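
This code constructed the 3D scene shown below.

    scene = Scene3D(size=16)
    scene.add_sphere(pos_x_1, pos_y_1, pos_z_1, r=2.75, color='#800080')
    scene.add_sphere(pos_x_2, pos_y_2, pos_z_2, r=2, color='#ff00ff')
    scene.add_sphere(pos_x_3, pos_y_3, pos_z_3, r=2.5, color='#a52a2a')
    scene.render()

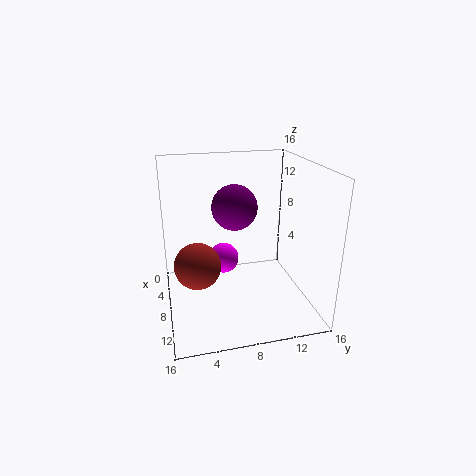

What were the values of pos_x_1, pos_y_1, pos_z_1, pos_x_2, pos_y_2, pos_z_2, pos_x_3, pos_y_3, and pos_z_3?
pos_x_1 = 4.25
pos_y_1 = 8.5
pos_z_1 = 10.25
pos_x_2 = 2
pos_y_2 = 7.5
pos_z_2 = 2.5
pos_x_3 = 9.25
pos_y_3 = 3.25
pos_z_3 = 5.75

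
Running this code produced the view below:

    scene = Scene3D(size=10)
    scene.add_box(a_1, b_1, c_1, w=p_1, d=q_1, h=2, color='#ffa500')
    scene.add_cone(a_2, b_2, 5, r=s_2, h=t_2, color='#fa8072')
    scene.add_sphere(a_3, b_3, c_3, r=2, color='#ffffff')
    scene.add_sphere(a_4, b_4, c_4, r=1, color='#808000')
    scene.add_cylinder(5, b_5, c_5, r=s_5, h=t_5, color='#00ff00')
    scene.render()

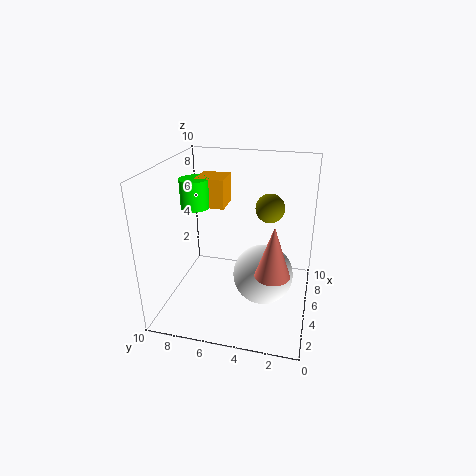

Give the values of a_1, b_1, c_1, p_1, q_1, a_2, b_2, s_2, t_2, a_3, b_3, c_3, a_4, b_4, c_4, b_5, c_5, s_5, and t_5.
a_1 = 5, b_1 = 6, c_1 = 7, p_1 = 2, q_1 = 2, a_2 = 1, b_2 = 2, s_2 = 1, t_2 = 3, a_3 = 4, b_3 = 3, c_3 = 3, a_4 = 6, b_4 = 3, c_4 = 7, b_5 = 8, c_5 = 7, s_5 = 1, t_5 = 2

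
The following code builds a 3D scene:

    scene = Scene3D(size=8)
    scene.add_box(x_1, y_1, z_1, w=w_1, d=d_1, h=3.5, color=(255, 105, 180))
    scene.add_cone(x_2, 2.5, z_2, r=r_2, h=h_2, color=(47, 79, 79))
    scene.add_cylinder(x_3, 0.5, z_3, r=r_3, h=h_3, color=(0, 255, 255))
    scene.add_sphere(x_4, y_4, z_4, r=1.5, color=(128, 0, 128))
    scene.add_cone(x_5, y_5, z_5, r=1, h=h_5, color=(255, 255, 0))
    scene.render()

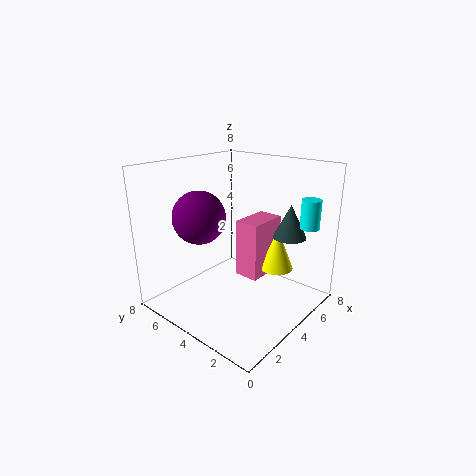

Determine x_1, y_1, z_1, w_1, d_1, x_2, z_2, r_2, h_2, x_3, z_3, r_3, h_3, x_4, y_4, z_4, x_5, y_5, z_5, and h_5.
x_1 = 5
y_1 = 3.5
z_1 = 1
w_1 = 2.5
d_1 = 1.5
x_2 = 7
z_2 = 3.5
r_2 = 1
h_2 = 2
x_3 = 5.5
z_3 = 5
r_3 = 0.5
h_3 = 1.5
x_4 = 3
y_4 = 6
z_4 = 5
x_5 = 6.5
y_5 = 3
z_5 = 1.5
h_5 = 2.5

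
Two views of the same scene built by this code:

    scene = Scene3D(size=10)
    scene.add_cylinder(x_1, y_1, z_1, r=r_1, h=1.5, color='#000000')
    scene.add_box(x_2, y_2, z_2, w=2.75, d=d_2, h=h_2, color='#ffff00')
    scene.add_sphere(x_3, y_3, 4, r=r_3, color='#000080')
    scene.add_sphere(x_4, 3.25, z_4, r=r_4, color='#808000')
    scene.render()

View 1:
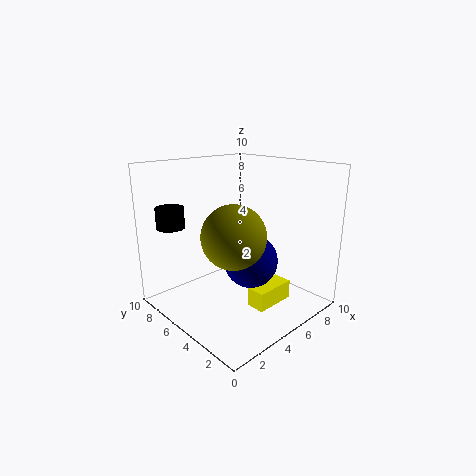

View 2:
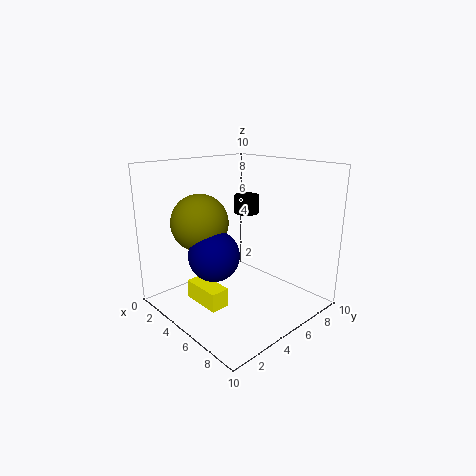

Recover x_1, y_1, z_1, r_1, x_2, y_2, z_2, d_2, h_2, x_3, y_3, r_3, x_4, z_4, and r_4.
x_1 = 2, y_1 = 8.75, z_1 = 5.5, r_1 = 1, x_2 = 3.75, y_2 = 1.5, z_2 = 1.25, d_2 = 1.25, h_2 = 1.25, x_3 = 4.5, y_3 = 3.25, r_3 = 1.75, x_4 = 3, z_4 = 6, r_4 = 2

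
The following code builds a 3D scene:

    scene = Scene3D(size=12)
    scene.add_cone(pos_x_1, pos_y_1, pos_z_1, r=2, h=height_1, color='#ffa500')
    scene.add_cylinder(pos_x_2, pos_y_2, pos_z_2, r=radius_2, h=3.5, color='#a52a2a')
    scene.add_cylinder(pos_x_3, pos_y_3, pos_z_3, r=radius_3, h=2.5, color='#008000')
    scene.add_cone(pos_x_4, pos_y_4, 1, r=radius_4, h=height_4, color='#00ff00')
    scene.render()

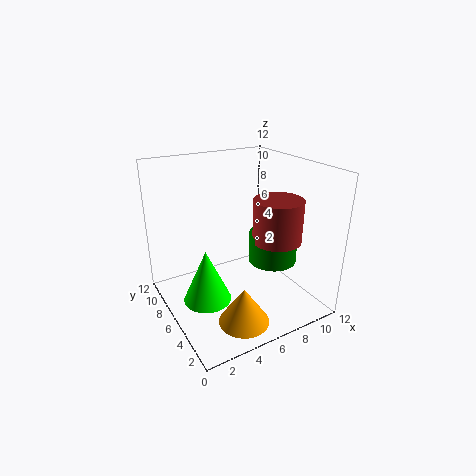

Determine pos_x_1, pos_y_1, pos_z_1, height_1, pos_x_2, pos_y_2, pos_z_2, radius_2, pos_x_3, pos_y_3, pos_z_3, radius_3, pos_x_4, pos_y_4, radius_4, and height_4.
pos_x_1 = 4.5
pos_y_1 = 2.5
pos_z_1 = 0.5
height_1 = 3
pos_x_2 = 8.5
pos_y_2 = 4
pos_z_2 = 6
radius_2 = 2
pos_x_3 = 8.5
pos_y_3 = 4.5
pos_z_3 = 4
radius_3 = 2
pos_x_4 = 3
pos_y_4 = 6
radius_4 = 2
height_4 = 4.5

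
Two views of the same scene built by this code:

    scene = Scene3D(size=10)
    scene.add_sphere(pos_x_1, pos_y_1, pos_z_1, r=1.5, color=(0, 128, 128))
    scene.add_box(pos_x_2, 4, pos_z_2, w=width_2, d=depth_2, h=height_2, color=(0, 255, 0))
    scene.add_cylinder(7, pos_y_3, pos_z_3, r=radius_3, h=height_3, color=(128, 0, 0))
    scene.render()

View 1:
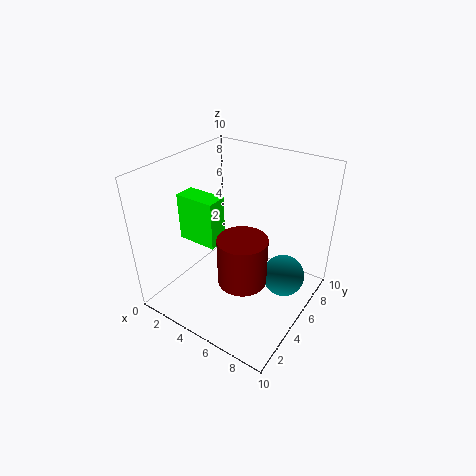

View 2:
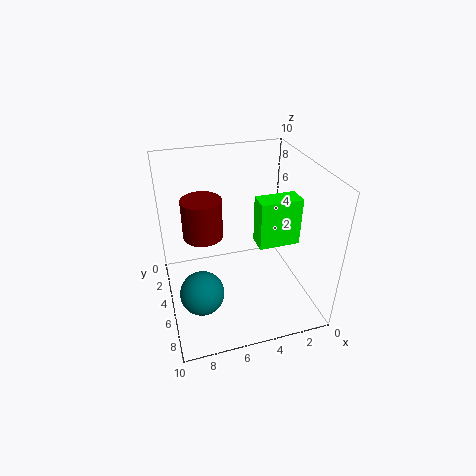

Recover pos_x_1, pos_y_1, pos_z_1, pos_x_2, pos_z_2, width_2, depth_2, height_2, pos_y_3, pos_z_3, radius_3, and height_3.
pos_x_1 = 8, pos_y_1 = 6.5, pos_z_1 = 2, pos_x_2 = 0.5, pos_z_2 = 4, width_2 = 3, depth_2 = 1.5, height_2 = 3.5, pos_y_3 = 2.5, pos_z_3 = 4, radius_3 = 1.5, height_3 = 3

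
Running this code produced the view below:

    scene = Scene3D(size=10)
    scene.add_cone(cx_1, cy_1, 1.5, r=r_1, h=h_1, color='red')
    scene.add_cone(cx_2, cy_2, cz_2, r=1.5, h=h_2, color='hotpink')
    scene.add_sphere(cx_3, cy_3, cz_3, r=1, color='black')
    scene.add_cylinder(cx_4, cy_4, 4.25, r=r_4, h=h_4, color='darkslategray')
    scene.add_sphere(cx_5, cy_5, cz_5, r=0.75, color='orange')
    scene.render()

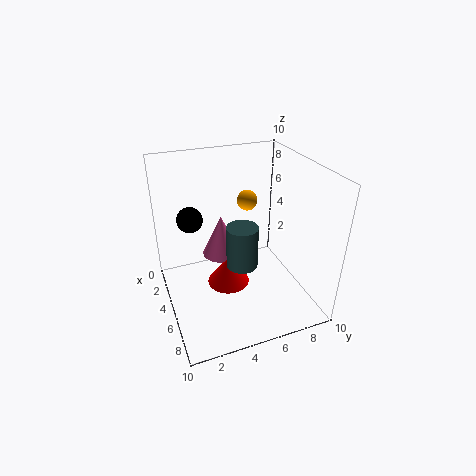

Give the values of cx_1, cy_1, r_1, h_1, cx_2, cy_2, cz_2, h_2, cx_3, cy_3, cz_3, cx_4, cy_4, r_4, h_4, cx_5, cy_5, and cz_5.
cx_1 = 5, cy_1 = 4.25, r_1 = 1.5, h_1 = 2, cx_2 = 2, cy_2 = 4.75, cz_2 = 2, h_2 = 3.25, cx_3 = 1.25, cy_3 = 2.5, cz_3 = 5, cx_4 = 7, cy_4 = 4.5, r_4 = 1, h_4 = 2.75, cx_5 = 3, cy_5 = 6.5, cz_5 = 6.75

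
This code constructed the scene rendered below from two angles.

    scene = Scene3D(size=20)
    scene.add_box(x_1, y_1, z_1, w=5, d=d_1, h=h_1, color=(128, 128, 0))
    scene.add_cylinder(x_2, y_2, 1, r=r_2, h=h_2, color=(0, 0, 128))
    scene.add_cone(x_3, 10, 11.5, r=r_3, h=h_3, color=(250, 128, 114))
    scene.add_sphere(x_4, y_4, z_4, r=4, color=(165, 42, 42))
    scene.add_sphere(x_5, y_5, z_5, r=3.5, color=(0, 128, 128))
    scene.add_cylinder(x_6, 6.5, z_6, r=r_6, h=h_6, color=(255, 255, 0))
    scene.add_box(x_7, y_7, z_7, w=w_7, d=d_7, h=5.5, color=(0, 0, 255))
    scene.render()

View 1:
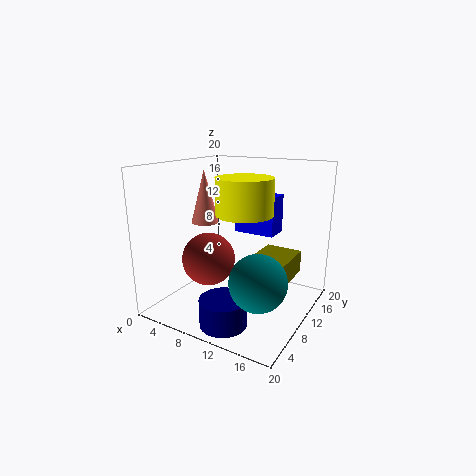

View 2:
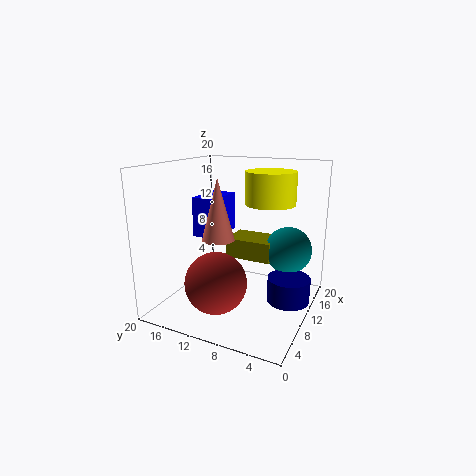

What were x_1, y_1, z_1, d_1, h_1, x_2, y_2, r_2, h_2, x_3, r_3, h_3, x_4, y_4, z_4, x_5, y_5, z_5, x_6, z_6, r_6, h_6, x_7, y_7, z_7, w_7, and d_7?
x_1 = 13, y_1 = 6.5, z_1 = 5.5, d_1 = 7, h_1 = 3, x_2 = 12, y_2 = 3, r_2 = 3, h_2 = 3.5, x_3 = 4.5, r_3 = 2, h_3 = 7.5, x_4 = 4.5, y_4 = 10.5, z_4 = 5.5, x_5 = 16, y_5 = 4.5, z_5 = 7, x_6 = 13, z_6 = 14.5, r_6 = 3.5, h_6 = 4.5, x_7 = 8, y_7 = 12.5, z_7 = 10, w_7 = 6, d_7 = 3.5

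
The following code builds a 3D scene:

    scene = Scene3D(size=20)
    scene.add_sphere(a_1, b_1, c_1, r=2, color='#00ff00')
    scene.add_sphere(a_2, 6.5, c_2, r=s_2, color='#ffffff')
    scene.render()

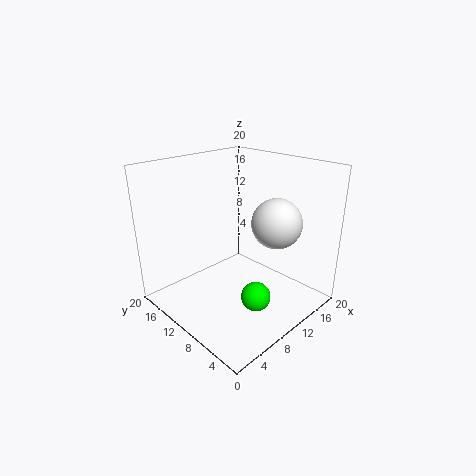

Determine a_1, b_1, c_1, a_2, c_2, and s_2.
a_1 = 9; b_1 = 5.5; c_1 = 3; a_2 = 14; c_2 = 12; s_2 = 3.5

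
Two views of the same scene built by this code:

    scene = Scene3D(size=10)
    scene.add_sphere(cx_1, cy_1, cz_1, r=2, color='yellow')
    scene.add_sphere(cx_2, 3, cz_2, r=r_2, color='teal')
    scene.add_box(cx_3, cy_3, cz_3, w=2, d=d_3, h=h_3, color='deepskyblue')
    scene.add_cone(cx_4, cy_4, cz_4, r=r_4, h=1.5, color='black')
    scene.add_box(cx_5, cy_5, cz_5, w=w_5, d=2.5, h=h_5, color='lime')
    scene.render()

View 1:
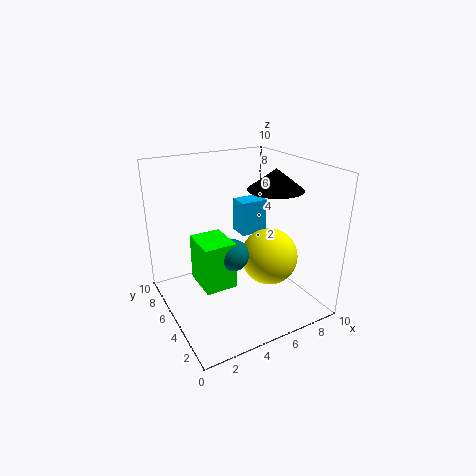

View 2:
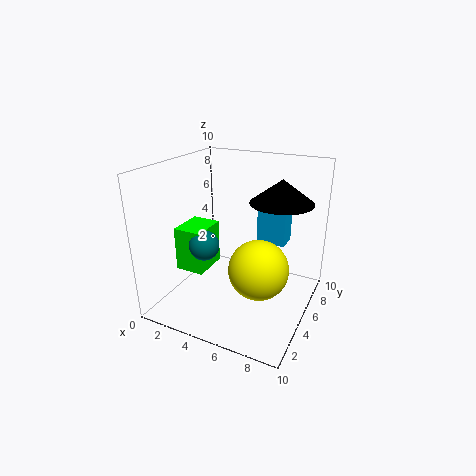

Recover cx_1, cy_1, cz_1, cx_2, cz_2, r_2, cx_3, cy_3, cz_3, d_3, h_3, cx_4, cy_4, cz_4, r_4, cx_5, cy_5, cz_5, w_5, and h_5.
cx_1 = 7, cy_1 = 4, cz_1 = 3.5, cx_2 = 3.5, cz_2 = 5, r_2 = 1, cx_3 = 6, cy_3 = 6, cz_3 = 4.5, d_3 = 1.5, h_3 = 2.5, cx_4 = 8, cy_4 = 5, cz_4 = 8, r_4 = 2, cx_5 = 1.5, cy_5 = 2.5, cz_5 = 3, w_5 = 2, h_5 = 3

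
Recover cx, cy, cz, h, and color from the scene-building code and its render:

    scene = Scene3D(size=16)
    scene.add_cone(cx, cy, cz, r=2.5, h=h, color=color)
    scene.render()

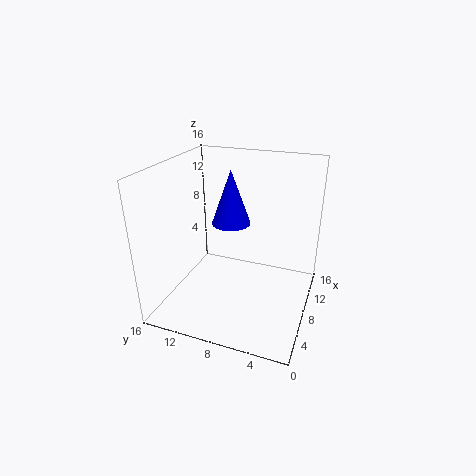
cx = 13.5, cy = 11, cz = 7, h = 7, color = 'blue'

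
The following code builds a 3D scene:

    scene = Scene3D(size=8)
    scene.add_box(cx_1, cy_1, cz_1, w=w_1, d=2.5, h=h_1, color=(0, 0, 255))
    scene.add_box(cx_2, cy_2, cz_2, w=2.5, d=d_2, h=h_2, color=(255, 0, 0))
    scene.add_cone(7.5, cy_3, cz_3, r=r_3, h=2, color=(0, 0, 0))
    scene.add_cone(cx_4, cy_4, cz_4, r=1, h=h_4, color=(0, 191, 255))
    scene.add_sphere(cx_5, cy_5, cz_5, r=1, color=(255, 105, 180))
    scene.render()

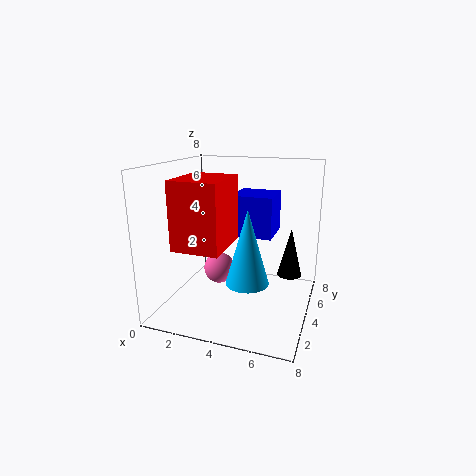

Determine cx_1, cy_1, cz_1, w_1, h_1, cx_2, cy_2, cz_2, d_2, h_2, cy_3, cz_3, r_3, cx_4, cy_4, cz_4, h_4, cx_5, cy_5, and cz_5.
cx_1 = 3; cy_1 = 5.5; cz_1 = 3.5; w_1 = 2.5; h_1 = 2.5; cx_2 = 1.5; cy_2 = 1; cz_2 = 4; d_2 = 3; h_2 = 3.5; cy_3 = 0.5; cz_3 = 4; r_3 = 0.5; cx_4 = 5.5; cy_4 = 1; cz_4 = 3; h_4 = 3.5; cx_5 = 2; cy_5 = 6; cz_5 = 1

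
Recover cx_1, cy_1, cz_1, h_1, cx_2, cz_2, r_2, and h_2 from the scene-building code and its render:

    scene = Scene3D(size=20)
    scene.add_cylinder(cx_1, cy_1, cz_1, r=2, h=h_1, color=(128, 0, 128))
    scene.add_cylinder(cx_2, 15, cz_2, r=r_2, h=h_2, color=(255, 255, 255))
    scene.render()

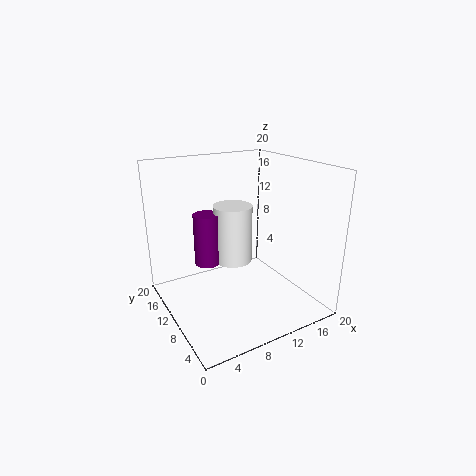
cx_1 = 8
cy_1 = 16
cz_1 = 4
h_1 = 8
cx_2 = 12
cz_2 = 4
r_2 = 3
h_2 = 9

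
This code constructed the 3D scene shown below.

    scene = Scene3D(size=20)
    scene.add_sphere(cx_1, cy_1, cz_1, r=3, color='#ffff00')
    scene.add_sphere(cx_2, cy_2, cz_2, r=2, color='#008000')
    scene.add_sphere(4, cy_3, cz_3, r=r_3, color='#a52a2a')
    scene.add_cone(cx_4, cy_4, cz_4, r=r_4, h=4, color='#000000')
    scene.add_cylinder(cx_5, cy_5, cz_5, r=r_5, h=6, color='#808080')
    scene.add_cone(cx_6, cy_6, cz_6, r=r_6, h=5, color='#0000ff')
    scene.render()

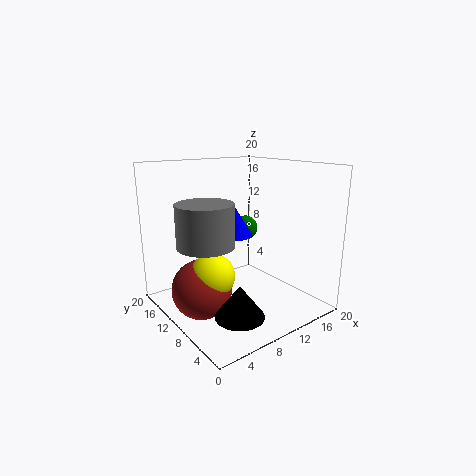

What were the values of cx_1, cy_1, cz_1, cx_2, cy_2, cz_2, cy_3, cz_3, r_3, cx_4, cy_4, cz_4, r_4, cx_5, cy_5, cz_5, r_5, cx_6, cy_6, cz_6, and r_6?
cx_1 = 5; cy_1 = 9; cz_1 = 6; cx_2 = 16; cy_2 = 16; cz_2 = 9; cy_3 = 10; cz_3 = 4; r_3 = 4; cx_4 = 5; cy_4 = 3; cz_4 = 3; r_4 = 3; cx_5 = 6; cy_5 = 12; cz_5 = 9; r_5 = 4; cx_6 = 12; cy_6 = 14; cz_6 = 9; r_6 = 3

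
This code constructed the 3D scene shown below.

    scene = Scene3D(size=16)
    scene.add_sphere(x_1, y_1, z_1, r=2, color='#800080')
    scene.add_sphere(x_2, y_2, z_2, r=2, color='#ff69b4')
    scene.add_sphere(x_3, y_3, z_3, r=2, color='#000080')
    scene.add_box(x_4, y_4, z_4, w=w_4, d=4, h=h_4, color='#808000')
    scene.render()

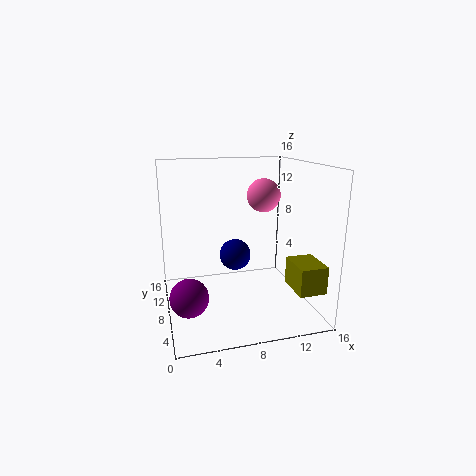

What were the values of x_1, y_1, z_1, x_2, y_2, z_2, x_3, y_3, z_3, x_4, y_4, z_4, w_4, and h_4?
x_1 = 2, y_1 = 5, z_1 = 3, x_2 = 12, y_2 = 11, z_2 = 12, x_3 = 9, y_3 = 13, z_3 = 4, x_4 = 13, y_4 = 2, z_4 = 3, w_4 = 3, h_4 = 3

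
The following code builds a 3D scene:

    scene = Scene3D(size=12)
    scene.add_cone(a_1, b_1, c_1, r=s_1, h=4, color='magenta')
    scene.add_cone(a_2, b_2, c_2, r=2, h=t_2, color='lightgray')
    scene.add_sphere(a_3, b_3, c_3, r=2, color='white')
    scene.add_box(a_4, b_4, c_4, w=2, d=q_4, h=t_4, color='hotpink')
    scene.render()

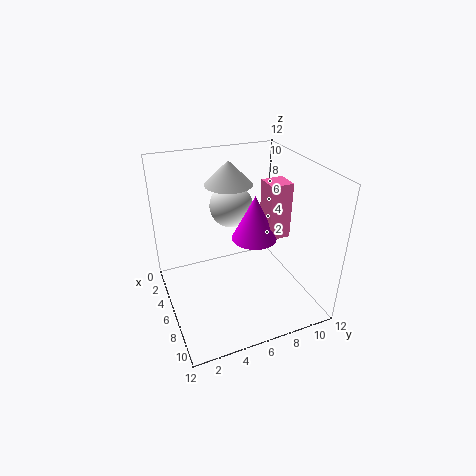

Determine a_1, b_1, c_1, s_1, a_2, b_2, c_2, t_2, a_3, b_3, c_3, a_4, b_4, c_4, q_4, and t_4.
a_1 = 5
b_1 = 8
c_1 = 5
s_1 = 2
a_2 = 4
b_2 = 6
c_2 = 10
t_2 = 2
a_3 = 2
b_3 = 7
c_3 = 7
a_4 = 4
b_4 = 9
c_4 = 5
q_4 = 2
t_4 = 5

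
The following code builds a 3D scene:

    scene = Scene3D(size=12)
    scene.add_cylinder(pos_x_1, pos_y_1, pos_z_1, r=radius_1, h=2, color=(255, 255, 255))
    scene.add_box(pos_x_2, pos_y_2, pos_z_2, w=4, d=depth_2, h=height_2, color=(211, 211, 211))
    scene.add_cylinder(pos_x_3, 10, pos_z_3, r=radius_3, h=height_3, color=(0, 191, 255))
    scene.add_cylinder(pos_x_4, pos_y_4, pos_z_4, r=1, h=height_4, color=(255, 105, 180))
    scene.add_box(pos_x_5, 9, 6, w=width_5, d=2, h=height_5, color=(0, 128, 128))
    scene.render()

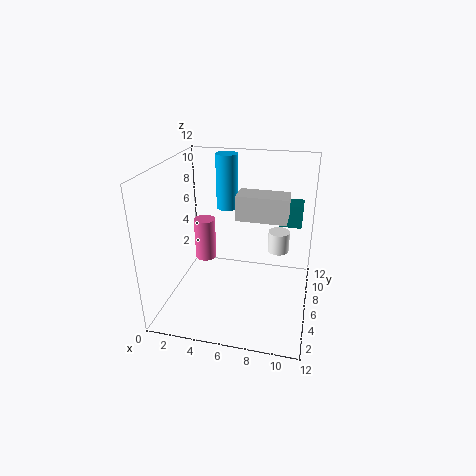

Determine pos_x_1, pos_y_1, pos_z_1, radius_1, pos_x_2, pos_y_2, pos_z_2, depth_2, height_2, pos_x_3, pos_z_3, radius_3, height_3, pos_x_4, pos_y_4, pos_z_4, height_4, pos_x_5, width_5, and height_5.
pos_x_1 = 9
pos_y_1 = 10
pos_z_1 = 3
radius_1 = 1
pos_x_2 = 6
pos_y_2 = 5
pos_z_2 = 8
depth_2 = 2
height_2 = 2
pos_x_3 = 4
pos_z_3 = 7
radius_3 = 1
height_3 = 5
pos_x_4 = 2
pos_y_4 = 9
pos_z_4 = 2
height_4 = 4
pos_x_5 = 9
width_5 = 2
height_5 = 2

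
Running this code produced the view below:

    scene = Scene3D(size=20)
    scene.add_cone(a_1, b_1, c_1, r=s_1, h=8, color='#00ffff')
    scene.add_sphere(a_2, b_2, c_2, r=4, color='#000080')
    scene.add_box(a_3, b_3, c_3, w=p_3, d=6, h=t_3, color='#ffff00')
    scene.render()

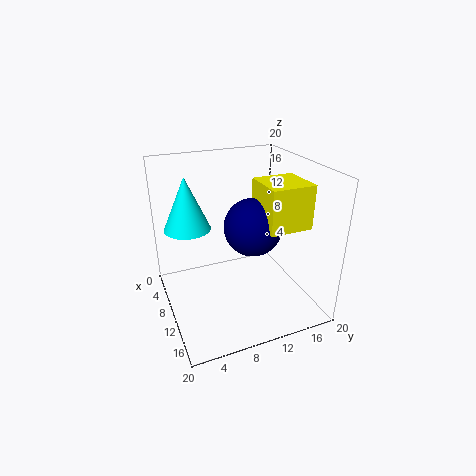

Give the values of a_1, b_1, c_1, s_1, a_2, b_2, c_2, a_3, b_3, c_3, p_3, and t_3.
a_1 = 3.5; b_1 = 4.5; c_1 = 9.5; s_1 = 3.5; a_2 = 10.5; b_2 = 12; c_2 = 11.5; a_3 = 9; b_3 = 12.5; c_3 = 12; p_3 = 6; t_3 = 6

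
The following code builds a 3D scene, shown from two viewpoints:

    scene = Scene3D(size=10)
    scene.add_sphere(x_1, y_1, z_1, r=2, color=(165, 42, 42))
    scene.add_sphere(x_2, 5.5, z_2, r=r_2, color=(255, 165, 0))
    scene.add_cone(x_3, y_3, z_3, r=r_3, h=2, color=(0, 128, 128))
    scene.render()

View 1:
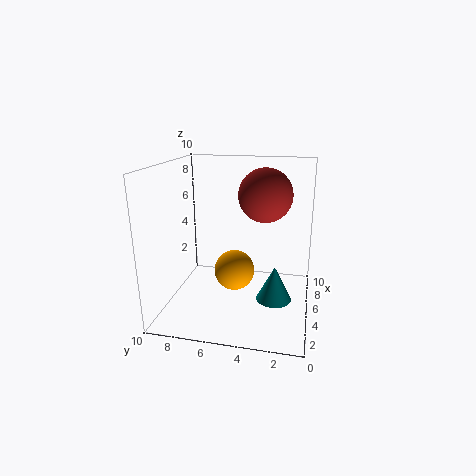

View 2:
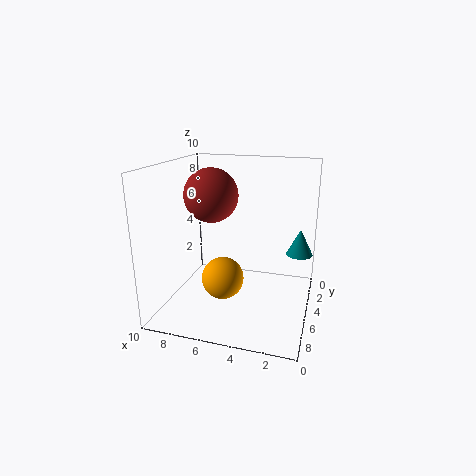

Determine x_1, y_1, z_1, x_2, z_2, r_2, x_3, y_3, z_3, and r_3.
x_1 = 7.5, y_1 = 3.5, z_1 = 7.5, x_2 = 6, z_2 = 2, r_2 = 1.5, x_3 = 1, y_3 = 2, z_3 = 3, r_3 = 1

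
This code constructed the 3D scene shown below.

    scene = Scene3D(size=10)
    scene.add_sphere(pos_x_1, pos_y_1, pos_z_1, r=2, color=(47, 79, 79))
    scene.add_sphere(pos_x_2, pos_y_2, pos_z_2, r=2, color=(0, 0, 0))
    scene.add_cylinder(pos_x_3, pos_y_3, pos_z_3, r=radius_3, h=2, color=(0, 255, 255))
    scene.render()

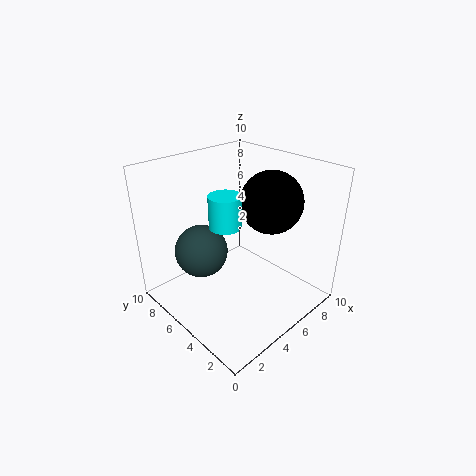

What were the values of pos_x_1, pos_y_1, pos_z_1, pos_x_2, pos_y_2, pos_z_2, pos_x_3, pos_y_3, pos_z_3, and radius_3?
pos_x_1 = 4; pos_y_1 = 8; pos_z_1 = 3; pos_x_2 = 6; pos_y_2 = 3; pos_z_2 = 8; pos_x_3 = 3; pos_y_3 = 4; pos_z_3 = 7; radius_3 = 1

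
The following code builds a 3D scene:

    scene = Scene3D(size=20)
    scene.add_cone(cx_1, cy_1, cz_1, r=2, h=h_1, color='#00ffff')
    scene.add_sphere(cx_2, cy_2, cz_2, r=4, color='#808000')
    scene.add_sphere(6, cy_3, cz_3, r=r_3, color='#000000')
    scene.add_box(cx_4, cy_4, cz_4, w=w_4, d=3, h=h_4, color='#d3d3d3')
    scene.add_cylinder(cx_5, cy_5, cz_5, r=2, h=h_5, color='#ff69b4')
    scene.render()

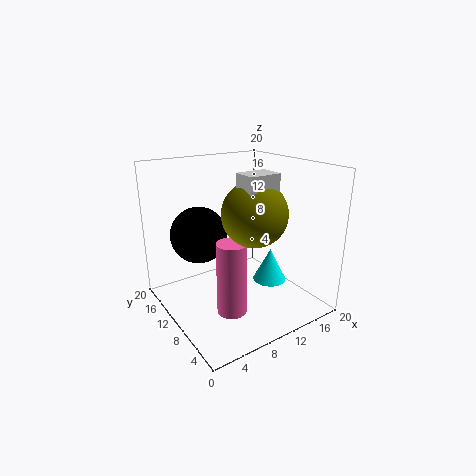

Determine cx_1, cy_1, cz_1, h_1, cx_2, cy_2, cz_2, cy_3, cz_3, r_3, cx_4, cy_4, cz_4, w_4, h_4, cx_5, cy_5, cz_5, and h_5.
cx_1 = 10; cy_1 = 3; cz_1 = 7; h_1 = 4; cx_2 = 9; cy_2 = 5; cz_2 = 15; cy_3 = 14; cz_3 = 10; r_3 = 4; cx_4 = 7; cy_4 = 3; cz_4 = 15; w_4 = 4; h_4 = 5; cx_5 = 7; cy_5 = 7; cz_5 = 1; h_5 = 10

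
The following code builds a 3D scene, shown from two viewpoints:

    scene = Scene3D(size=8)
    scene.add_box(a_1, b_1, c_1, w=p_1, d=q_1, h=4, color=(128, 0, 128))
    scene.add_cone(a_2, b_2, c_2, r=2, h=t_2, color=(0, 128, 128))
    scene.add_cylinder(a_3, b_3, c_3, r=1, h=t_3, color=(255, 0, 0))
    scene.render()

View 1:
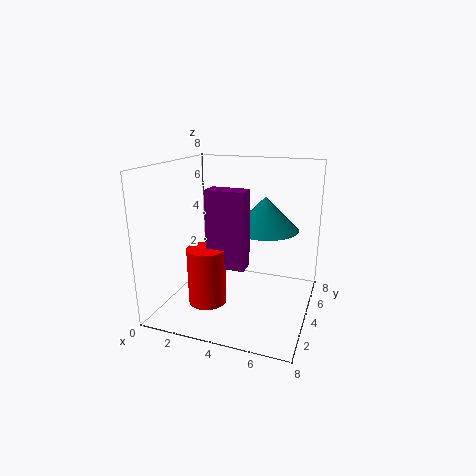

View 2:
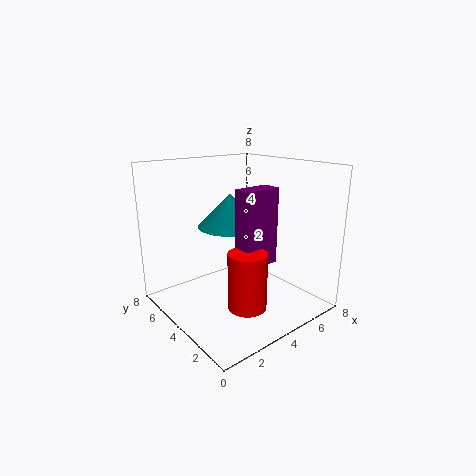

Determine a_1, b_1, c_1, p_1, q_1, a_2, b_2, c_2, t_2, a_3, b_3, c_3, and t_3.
a_1 = 3, b_1 = 2, c_1 = 3, p_1 = 2, q_1 = 1, a_2 = 5, b_2 = 6, c_2 = 4, t_2 = 2, a_3 = 3, b_3 = 2, c_3 = 1, t_3 = 3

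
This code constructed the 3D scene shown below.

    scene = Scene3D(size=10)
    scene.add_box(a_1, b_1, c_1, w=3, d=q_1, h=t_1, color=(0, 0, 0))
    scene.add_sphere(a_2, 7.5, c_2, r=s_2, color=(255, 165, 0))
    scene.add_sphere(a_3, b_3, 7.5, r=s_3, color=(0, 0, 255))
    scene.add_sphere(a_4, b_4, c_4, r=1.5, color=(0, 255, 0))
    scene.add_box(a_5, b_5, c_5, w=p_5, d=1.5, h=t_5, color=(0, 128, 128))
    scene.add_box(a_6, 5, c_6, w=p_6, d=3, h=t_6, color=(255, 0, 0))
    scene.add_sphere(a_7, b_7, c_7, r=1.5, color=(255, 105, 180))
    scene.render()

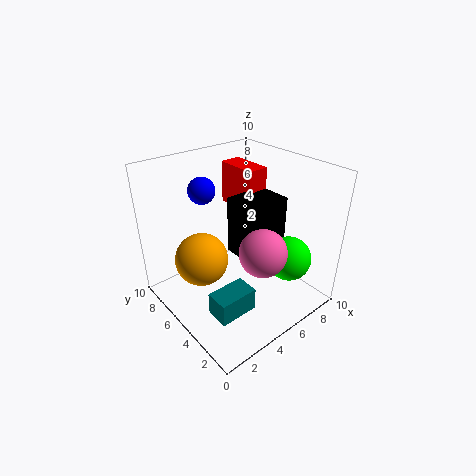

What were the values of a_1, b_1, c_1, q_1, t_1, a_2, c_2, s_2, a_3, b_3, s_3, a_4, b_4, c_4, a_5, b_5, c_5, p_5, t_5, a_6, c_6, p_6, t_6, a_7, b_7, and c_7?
a_1 = 4.5, b_1 = 3, c_1 = 4, q_1 = 2.5, t_1 = 4, a_2 = 3.5, c_2 = 2.5, s_2 = 2, a_3 = 4.5, b_3 = 8.5, s_3 = 1, a_4 = 7, b_4 = 2, c_4 = 4, a_5 = 1, b_5 = 1.5, c_5 = 2, p_5 = 2.5, t_5 = 1.5, a_6 = 6, c_6 = 6.5, p_6 = 1.5, t_6 = 3, a_7 = 4.5, b_7 = 2, c_7 = 5.5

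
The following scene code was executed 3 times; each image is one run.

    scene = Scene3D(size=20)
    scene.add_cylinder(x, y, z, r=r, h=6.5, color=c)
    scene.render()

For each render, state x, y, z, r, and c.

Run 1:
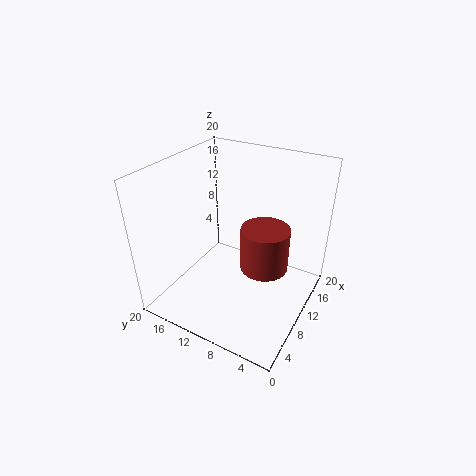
x = 12.5, y = 7, z = 4.5, r = 3.5, c = 'brown'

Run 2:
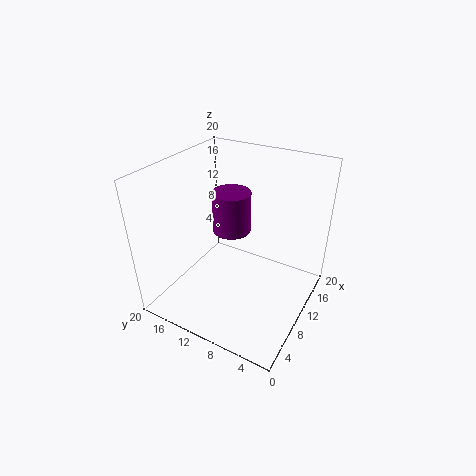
x = 15, y = 14, z = 7.5, r = 3, c = 'purple'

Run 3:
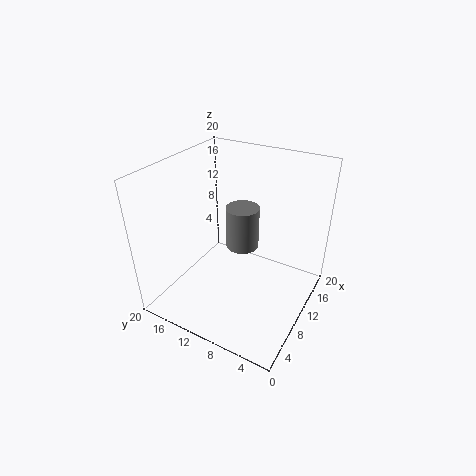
x = 14, y = 11.5, z = 6, r = 2.5, c = 'gray'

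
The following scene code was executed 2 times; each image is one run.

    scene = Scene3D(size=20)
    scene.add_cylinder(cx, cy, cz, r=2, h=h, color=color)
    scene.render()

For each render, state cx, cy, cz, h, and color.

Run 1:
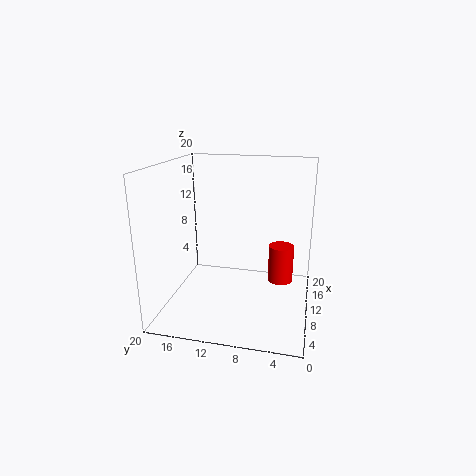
cx = 17
cy = 4.5
cz = 0.5
h = 6
color = 'red'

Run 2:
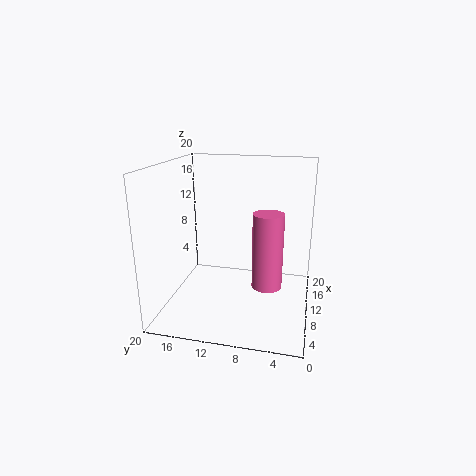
cx = 7.5
cy = 5.5
cz = 4.5
h = 10
color = 'hotpink'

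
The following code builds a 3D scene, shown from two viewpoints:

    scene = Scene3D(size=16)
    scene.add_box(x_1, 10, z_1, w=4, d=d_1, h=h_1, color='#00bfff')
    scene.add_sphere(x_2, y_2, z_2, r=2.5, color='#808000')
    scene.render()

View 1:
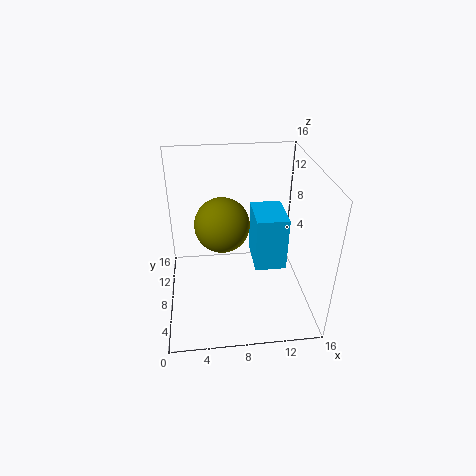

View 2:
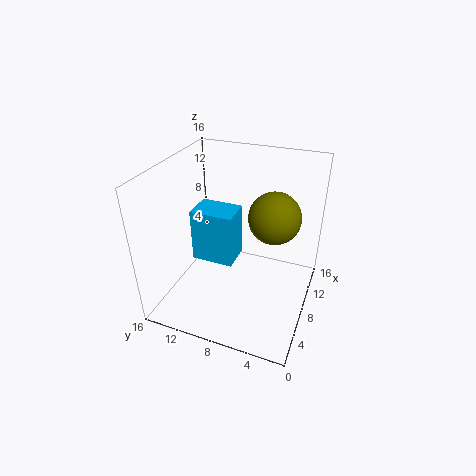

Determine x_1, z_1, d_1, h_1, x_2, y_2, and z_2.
x_1 = 10.5
z_1 = 1.5
d_1 = 5.5
h_1 = 7
x_2 = 6
y_2 = 3.5
z_2 = 12.5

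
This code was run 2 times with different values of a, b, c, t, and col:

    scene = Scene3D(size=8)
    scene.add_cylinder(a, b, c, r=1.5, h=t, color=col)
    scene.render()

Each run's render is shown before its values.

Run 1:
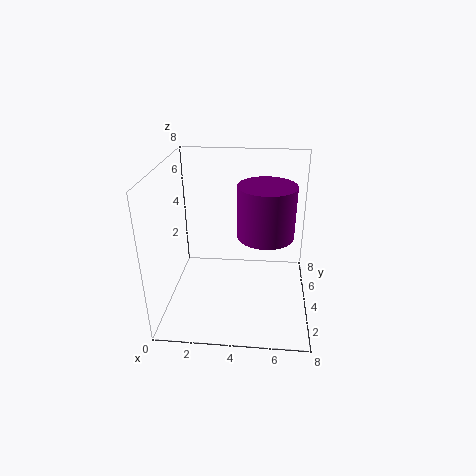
a = 5.5; b = 3.5; c = 4.5; t = 2.75; col = 'purple'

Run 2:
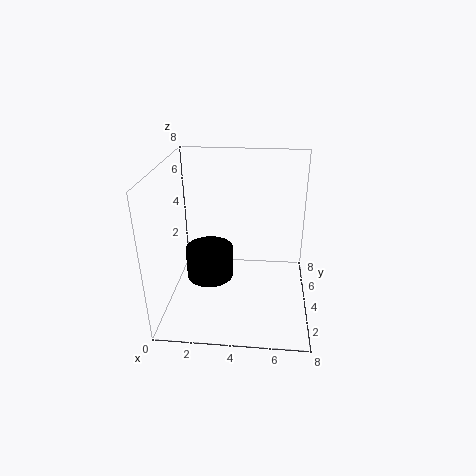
a = 2; b = 5.75; c = 0.25; t = 2; col = 'black'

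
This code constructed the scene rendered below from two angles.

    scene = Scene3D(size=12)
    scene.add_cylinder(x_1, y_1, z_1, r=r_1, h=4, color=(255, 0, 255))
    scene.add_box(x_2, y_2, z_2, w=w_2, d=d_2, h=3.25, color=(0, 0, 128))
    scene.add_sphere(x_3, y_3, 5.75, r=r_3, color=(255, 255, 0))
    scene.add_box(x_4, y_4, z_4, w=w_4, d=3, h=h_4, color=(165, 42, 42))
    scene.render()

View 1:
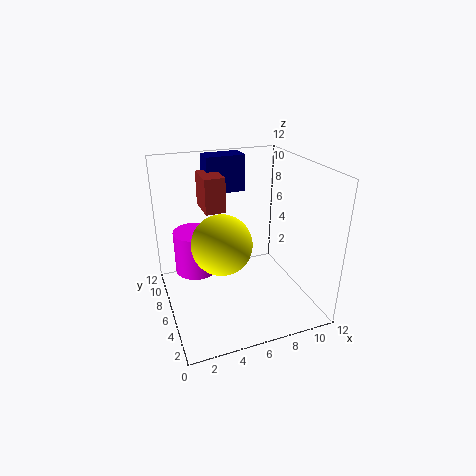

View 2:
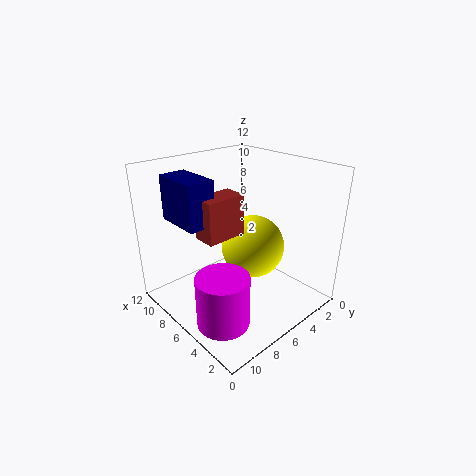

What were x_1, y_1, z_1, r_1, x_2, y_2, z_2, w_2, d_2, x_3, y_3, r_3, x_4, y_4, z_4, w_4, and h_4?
x_1 = 3.25; y_1 = 10; z_1 = 1.25; r_1 = 2; x_2 = 4.5; y_2 = 9.5; z_2 = 8.75; w_2 = 3.5; d_2 = 2; x_3 = 4.5; y_3 = 5.75; r_3 = 2.5; x_4 = 3.75; y_4 = 7.5; z_4 = 7.75; w_4 = 1.75; h_4 = 3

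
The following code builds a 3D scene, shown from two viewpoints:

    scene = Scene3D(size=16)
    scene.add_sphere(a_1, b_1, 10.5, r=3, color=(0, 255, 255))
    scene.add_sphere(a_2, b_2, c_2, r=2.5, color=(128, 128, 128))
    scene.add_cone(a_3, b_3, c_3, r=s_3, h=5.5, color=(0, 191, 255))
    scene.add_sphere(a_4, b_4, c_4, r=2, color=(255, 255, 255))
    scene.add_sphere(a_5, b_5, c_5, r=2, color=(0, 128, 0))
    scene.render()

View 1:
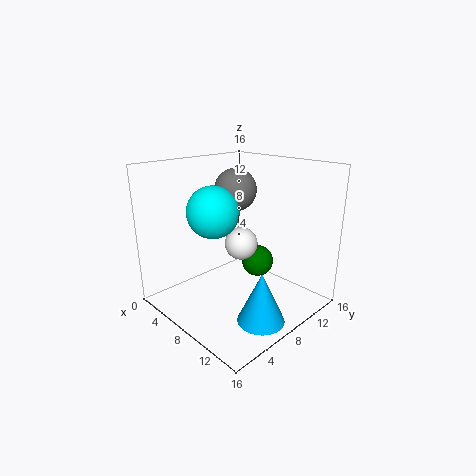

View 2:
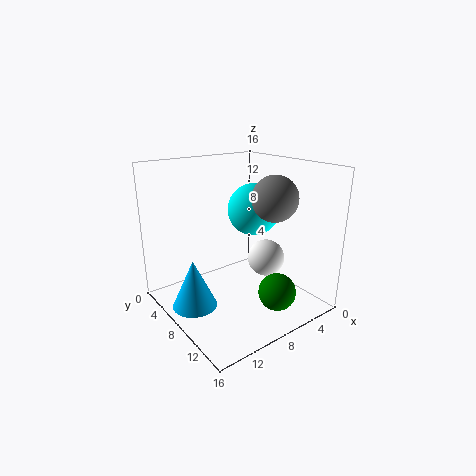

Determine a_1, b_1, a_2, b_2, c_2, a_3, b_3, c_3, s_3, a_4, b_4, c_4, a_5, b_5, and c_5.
a_1 = 5; b_1 = 7; a_2 = 5; b_2 = 10.5; c_2 = 12.5; a_3 = 13; b_3 = 6.5; c_3 = 0.5; s_3 = 2.5; a_4 = 6; b_4 = 10.5; c_4 = 6; a_5 = 6.5; b_5 = 13; c_5 = 3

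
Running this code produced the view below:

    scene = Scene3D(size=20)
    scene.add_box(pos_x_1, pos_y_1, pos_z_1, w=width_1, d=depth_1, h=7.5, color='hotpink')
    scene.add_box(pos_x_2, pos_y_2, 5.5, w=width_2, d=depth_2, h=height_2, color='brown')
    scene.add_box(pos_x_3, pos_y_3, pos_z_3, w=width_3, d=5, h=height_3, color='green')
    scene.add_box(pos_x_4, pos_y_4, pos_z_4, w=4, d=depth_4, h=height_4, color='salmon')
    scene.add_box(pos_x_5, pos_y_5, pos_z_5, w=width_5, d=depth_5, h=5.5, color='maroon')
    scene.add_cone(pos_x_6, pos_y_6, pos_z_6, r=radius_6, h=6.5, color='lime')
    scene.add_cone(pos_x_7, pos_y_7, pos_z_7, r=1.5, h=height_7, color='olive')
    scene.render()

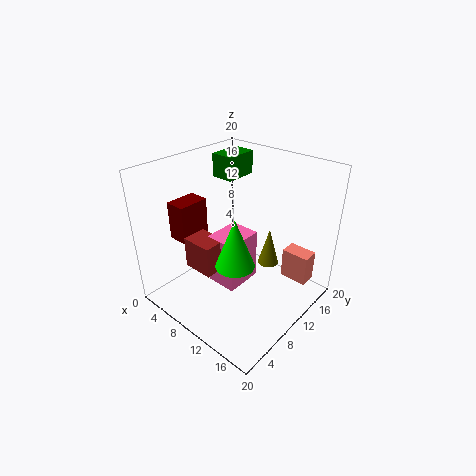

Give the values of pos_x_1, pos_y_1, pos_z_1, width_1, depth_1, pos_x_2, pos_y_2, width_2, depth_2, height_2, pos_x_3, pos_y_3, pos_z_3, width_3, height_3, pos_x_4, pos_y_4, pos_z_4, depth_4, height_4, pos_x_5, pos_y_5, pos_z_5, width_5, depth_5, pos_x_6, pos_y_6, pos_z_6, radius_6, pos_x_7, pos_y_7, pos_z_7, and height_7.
pos_x_1 = 6.5; pos_y_1 = 7.5; pos_z_1 = 2.5; width_1 = 4.5; depth_1 = 5.5; pos_x_2 = 4.5; pos_y_2 = 5; width_2 = 4.5; depth_2 = 3.5; height_2 = 4.5; pos_x_3 = 2; pos_y_3 = 13.5; pos_z_3 = 16; width_3 = 3.5; height_3 = 3.5; pos_x_4 = 14; pos_y_4 = 15.5; pos_z_4 = 2.5; depth_4 = 2.5; height_4 = 4.5; pos_x_5 = 1.5; pos_y_5 = 5; pos_z_5 = 9; width_5 = 3; depth_5 = 4.5; pos_x_6 = 13; pos_y_6 = 6; pos_z_6 = 9; radius_6 = 2.5; pos_x_7 = 12.5; pos_y_7 = 14; pos_z_7 = 5; height_7 = 5.5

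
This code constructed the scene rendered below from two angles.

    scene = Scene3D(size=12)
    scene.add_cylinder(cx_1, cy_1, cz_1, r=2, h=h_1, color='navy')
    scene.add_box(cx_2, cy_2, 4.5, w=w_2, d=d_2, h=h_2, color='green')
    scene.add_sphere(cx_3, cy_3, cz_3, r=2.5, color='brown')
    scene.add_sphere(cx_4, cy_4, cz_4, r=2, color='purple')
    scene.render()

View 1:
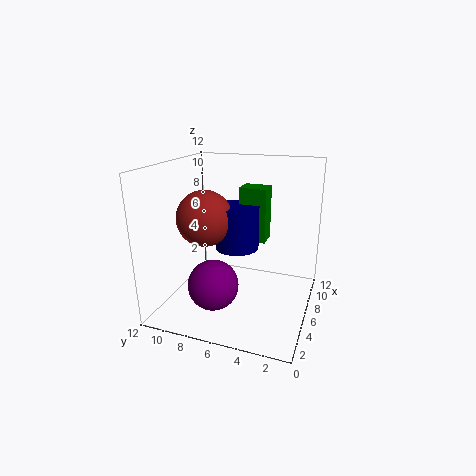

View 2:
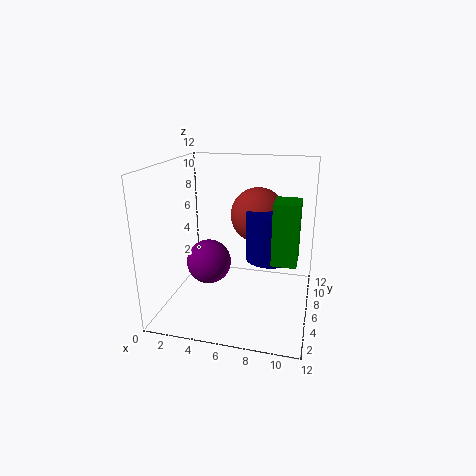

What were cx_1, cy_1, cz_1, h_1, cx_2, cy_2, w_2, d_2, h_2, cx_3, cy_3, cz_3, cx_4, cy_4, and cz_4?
cx_1 = 8.5, cy_1 = 7, cz_1 = 4, h_1 = 4, cx_2 = 9, cy_2 = 4.5, w_2 = 2, d_2 = 2.5, h_2 = 5, cx_3 = 7, cy_3 = 9.5, cz_3 = 7, cx_4 = 3, cy_4 = 7, cz_4 = 3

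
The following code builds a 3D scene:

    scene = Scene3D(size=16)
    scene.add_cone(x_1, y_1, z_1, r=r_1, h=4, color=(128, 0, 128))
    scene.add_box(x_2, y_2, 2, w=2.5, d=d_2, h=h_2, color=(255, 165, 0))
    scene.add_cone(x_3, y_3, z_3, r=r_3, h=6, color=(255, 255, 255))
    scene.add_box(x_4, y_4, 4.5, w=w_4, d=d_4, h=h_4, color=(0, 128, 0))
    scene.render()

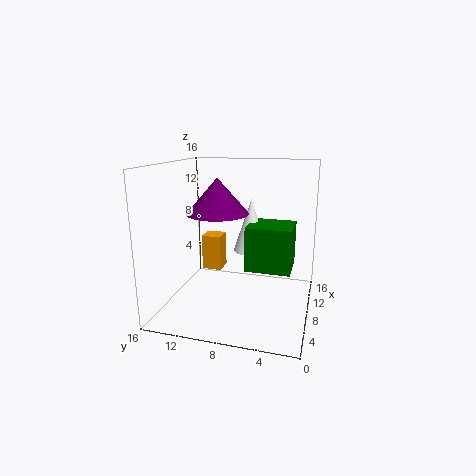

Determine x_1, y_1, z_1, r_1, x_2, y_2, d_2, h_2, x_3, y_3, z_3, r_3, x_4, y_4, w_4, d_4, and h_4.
x_1 = 8.5
y_1 = 10.5
z_1 = 10.5
r_1 = 3.5
x_2 = 12
y_2 = 11.5
d_2 = 2.5
h_2 = 4.5
x_3 = 10
y_3 = 7
z_3 = 6
r_3 = 2
x_4 = 7
y_4 = 2
w_4 = 4.5
d_4 = 5
h_4 = 5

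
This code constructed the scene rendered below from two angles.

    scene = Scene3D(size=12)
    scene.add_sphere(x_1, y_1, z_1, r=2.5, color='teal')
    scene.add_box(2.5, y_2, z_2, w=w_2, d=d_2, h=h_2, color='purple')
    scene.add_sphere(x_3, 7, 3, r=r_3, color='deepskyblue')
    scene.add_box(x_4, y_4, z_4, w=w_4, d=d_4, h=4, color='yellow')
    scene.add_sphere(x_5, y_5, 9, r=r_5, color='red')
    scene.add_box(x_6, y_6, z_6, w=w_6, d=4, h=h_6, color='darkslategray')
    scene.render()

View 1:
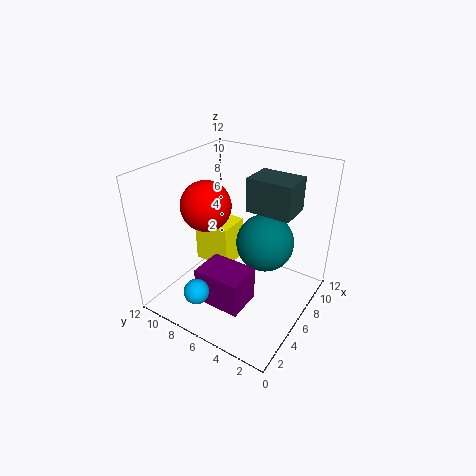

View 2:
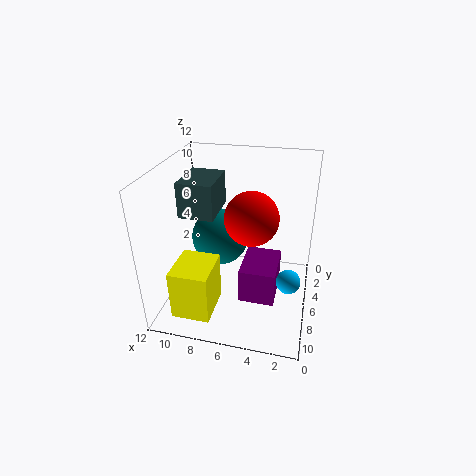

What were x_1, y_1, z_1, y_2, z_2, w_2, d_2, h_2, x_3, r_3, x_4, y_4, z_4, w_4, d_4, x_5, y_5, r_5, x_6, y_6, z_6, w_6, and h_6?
x_1 = 8; y_1 = 4.5; z_1 = 5; y_2 = 4; z_2 = 1; w_2 = 3; d_2 = 4; h_2 = 3; x_3 = 1.5; r_3 = 1; x_4 = 7; y_4 = 8; z_4 = 1.5; w_4 = 3; d_4 = 3.5; x_5 = 4.5; y_5 = 8; r_5 = 2; x_6 = 8; y_6 = 2.5; z_6 = 7.5; w_6 = 3; h_6 = 3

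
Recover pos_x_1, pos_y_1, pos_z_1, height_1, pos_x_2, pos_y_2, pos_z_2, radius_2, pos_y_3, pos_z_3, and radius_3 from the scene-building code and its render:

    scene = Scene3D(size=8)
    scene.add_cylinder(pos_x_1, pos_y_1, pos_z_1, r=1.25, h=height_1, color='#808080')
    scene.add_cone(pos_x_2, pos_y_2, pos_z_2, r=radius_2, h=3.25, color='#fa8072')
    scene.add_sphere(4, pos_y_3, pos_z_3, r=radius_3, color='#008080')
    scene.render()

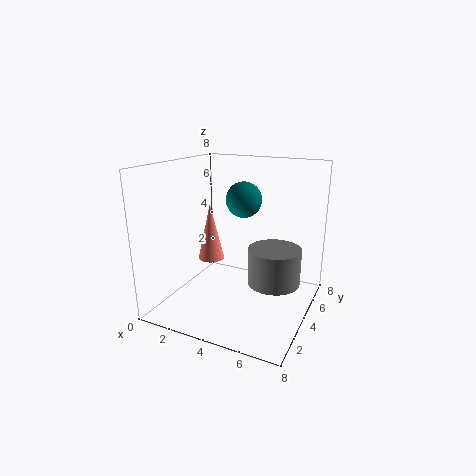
pos_x_1 = 6.75; pos_y_1 = 2.25; pos_z_1 = 2.75; height_1 = 1.75; pos_x_2 = 2.25; pos_y_2 = 4; pos_z_2 = 2.5; radius_2 = 0.75; pos_y_3 = 4.75; pos_z_3 = 6; radius_3 = 1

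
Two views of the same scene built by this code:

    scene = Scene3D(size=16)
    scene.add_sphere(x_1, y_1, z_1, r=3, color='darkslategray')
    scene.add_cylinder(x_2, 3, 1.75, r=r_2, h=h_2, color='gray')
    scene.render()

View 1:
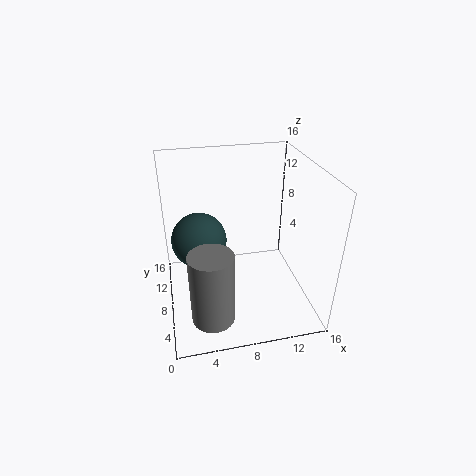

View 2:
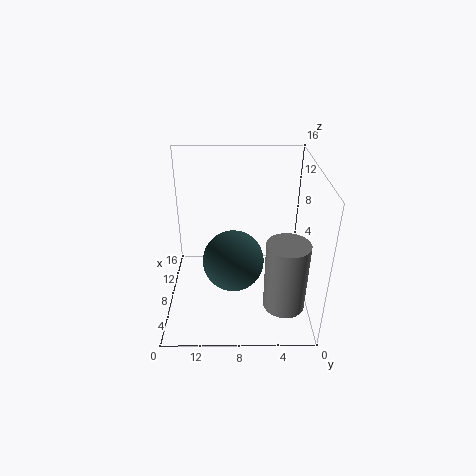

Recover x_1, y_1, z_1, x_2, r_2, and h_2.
x_1 = 3.75; y_1 = 8.5; z_1 = 8; x_2 = 4.25; r_2 = 2.25; h_2 = 7.75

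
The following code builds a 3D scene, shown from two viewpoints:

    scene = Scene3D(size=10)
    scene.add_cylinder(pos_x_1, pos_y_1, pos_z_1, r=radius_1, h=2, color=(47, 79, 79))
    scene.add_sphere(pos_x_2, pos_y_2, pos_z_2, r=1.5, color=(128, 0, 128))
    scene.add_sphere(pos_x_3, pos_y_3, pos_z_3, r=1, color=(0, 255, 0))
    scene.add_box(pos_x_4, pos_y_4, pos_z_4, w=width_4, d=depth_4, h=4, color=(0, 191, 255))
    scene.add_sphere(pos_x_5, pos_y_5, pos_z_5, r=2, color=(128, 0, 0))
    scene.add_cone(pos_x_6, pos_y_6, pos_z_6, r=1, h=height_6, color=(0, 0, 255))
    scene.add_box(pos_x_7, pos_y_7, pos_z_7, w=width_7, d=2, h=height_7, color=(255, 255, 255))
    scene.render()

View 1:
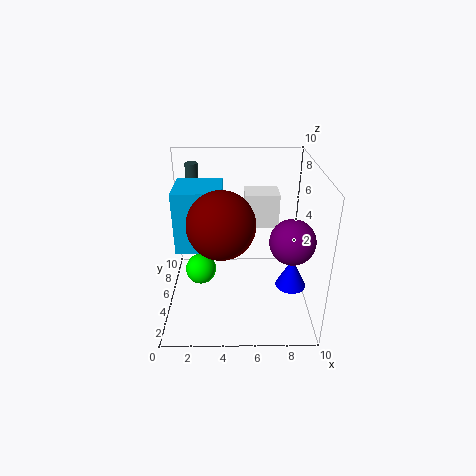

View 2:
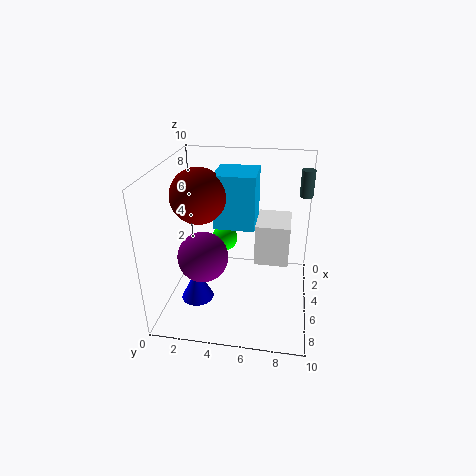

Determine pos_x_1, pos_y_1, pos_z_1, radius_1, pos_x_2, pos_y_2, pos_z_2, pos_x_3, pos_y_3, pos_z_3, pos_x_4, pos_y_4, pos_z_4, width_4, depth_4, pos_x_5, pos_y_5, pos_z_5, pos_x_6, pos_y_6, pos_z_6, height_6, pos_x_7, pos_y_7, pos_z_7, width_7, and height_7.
pos_x_1 = 1.5
pos_y_1 = 9.5
pos_z_1 = 7
radius_1 = 0.5
pos_x_2 = 8.5
pos_y_2 = 3.5
pos_z_2 = 5.5
pos_x_3 = 2.5
pos_y_3 = 3.5
pos_z_3 = 3.5
pos_x_4 = 1
pos_y_4 = 3
pos_z_4 = 5
width_4 = 3
depth_4 = 3
pos_x_5 = 4
pos_y_5 = 2
pos_z_5 = 7.5
pos_x_6 = 8.5
pos_y_6 = 3
pos_z_6 = 2.5
height_6 = 2
pos_x_7 = 5.5
pos_y_7 = 6.5
pos_z_7 = 5
width_7 = 2.5
height_7 = 2.5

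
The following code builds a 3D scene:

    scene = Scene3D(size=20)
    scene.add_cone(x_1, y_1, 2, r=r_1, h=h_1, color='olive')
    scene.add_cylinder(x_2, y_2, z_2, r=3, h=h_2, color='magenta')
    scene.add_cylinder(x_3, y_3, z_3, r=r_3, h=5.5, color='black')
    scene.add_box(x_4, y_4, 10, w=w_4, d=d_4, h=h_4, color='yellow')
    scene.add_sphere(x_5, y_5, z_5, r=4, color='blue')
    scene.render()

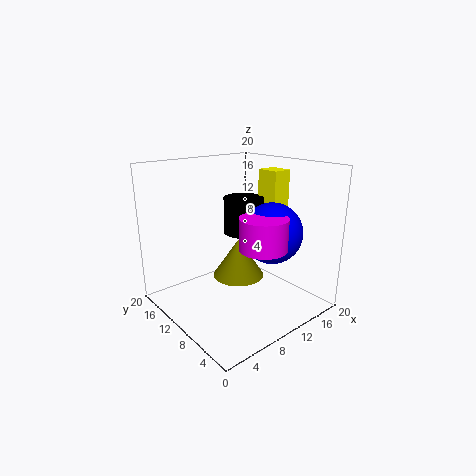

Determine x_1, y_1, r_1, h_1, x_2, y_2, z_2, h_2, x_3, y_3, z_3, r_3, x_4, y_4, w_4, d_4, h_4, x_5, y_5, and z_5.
x_1 = 13, y_1 = 13.5, r_1 = 4, h_1 = 6, x_2 = 9, y_2 = 4, z_2 = 10.5, h_2 = 4, x_3 = 14, y_3 = 13.5, z_3 = 9, r_3 = 3, x_4 = 16.5, y_4 = 9.5, w_4 = 3, d_4 = 3.5, h_4 = 8.5, x_5 = 12, y_5 = 5.5, z_5 = 11.5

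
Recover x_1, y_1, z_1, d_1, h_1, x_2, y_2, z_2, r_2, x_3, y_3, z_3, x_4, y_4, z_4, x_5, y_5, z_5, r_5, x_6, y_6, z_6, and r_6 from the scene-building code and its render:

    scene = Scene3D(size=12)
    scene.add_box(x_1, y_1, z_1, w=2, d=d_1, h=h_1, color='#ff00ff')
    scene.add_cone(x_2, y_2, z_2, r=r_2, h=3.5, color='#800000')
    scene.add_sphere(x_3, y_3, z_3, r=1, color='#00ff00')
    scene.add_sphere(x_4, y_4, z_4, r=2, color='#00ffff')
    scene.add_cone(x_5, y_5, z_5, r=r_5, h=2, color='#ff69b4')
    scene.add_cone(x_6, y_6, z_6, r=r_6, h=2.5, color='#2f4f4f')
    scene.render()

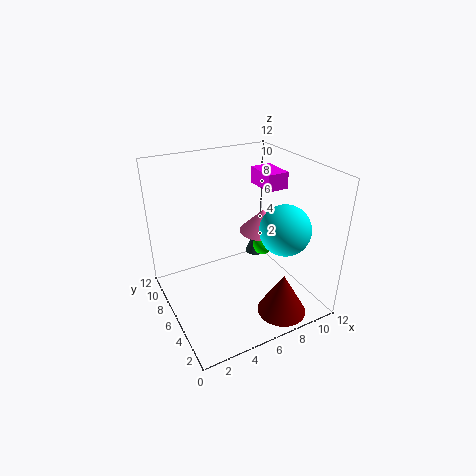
x_1 = 9.5; y_1 = 7; z_1 = 9; d_1 = 3; h_1 = 1.5; x_2 = 8; y_2 = 2; z_2 = 0.5; r_2 = 2; x_3 = 10.5; y_3 = 9; z_3 = 2.5; x_4 = 8.5; y_4 = 3; z_4 = 7.5; x_5 = 9; y_5 = 7; z_5 = 5.5; r_5 = 2; x_6 = 10.5; y_6 = 10.5; z_6 = 1; r_6 = 1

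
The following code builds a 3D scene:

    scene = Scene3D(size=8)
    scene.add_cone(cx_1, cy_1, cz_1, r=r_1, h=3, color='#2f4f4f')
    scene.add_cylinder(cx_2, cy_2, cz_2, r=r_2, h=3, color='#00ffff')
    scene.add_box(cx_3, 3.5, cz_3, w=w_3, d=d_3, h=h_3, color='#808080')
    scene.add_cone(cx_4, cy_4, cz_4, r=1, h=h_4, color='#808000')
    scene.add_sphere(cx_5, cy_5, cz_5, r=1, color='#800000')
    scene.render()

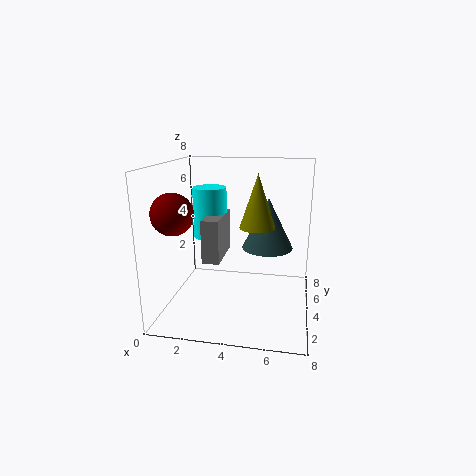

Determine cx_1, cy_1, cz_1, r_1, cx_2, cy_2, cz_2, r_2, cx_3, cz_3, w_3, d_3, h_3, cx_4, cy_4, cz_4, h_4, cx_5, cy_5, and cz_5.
cx_1 = 5.5
cy_1 = 5.5
cz_1 = 3
r_1 = 1.5
cx_2 = 2
cy_2 = 5.5
cz_2 = 3.5
r_2 = 1
cx_3 = 2
cz_3 = 2.5
w_3 = 1
d_3 = 3
h_3 = 2.5
cx_4 = 5
cy_4 = 4.5
cz_4 = 4.5
h_4 = 3
cx_5 = 1.5
cy_5 = 1
cz_5 = 6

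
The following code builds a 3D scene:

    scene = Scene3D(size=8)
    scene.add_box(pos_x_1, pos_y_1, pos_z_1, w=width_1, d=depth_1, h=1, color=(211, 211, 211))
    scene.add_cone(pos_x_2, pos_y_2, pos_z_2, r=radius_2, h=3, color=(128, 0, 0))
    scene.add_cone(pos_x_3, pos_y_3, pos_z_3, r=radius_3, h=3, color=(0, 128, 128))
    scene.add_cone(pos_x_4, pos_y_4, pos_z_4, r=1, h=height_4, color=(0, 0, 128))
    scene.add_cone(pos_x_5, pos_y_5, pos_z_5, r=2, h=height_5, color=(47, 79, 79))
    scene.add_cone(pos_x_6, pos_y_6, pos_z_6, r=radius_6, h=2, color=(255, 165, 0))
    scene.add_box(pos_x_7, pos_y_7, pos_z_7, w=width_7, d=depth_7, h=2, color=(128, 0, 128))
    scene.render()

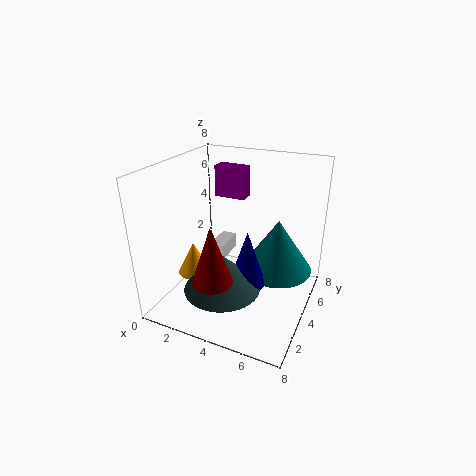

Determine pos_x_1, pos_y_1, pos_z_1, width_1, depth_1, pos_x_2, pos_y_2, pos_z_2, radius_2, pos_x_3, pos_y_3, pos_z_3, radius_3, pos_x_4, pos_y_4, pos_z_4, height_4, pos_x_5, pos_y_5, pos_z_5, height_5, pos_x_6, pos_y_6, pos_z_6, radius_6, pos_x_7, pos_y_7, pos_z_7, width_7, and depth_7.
pos_x_1 = 1
pos_y_1 = 6
pos_z_1 = 1
width_1 = 1
depth_1 = 2
pos_x_2 = 4
pos_y_2 = 1
pos_z_2 = 3
radius_2 = 1
pos_x_3 = 6
pos_y_3 = 5
pos_z_3 = 2
radius_3 = 2
pos_x_4 = 5
pos_y_4 = 3
pos_z_4 = 2
height_4 = 3
pos_x_5 = 4
pos_y_5 = 2
pos_z_5 = 2
height_5 = 2
pos_x_6 = 1
pos_y_6 = 4
pos_z_6 = 1
radius_6 = 1
pos_x_7 = 1
pos_y_7 = 7
pos_z_7 = 5
width_7 = 2
depth_7 = 1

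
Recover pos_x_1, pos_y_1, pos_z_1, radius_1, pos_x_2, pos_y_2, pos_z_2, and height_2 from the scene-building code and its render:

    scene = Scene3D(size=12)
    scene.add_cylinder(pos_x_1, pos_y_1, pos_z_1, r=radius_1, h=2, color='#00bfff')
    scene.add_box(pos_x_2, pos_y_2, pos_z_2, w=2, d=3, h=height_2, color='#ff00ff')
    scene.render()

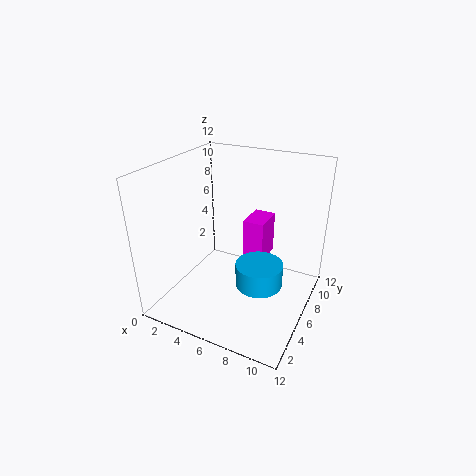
pos_x_1 = 8, pos_y_1 = 6, pos_z_1 = 2, radius_1 = 2, pos_x_2 = 5, pos_y_2 = 9, pos_z_2 = 2, height_2 = 4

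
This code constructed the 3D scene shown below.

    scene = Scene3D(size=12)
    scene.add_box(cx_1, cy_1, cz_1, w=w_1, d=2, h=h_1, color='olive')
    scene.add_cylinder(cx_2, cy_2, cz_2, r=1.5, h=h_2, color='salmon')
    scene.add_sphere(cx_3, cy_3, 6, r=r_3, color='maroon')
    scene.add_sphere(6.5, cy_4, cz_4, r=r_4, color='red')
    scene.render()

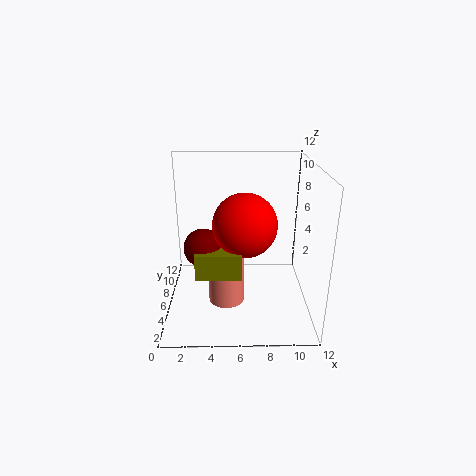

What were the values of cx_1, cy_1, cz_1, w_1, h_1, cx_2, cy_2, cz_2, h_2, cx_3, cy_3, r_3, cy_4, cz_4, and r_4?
cx_1 = 2.75; cy_1 = 2.25; cz_1 = 4.25; w_1 = 3.5; h_1 = 2; cx_2 = 5; cy_2 = 5; cz_2 = 0.75; h_2 = 4.25; cx_3 = 3.25; cy_3 = 4.25; r_3 = 1.5; cy_4 = 4.5; cz_4 = 7.75; r_4 = 2.5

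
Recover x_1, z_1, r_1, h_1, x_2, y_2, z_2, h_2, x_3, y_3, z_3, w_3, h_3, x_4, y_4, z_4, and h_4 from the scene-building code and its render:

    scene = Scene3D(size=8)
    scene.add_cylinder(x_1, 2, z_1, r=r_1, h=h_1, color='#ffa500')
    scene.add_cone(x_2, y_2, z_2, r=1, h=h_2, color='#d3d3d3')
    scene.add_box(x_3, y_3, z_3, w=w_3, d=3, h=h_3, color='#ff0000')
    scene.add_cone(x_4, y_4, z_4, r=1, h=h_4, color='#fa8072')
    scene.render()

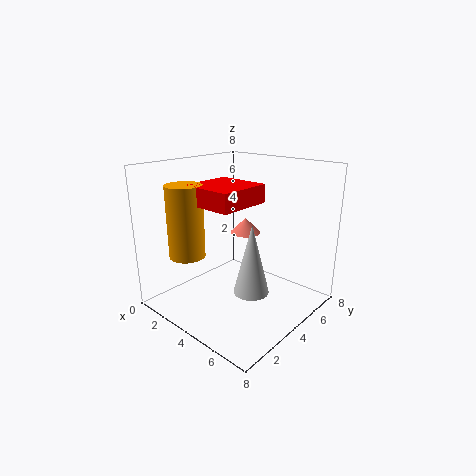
x_1 = 2; z_1 = 3; r_1 = 1; h_1 = 4; x_2 = 5; y_2 = 4; z_2 = 1; h_2 = 4; x_3 = 2; y_3 = 2; z_3 = 6; w_3 = 3; h_3 = 1; x_4 = 2; y_4 = 7; z_4 = 3; h_4 = 1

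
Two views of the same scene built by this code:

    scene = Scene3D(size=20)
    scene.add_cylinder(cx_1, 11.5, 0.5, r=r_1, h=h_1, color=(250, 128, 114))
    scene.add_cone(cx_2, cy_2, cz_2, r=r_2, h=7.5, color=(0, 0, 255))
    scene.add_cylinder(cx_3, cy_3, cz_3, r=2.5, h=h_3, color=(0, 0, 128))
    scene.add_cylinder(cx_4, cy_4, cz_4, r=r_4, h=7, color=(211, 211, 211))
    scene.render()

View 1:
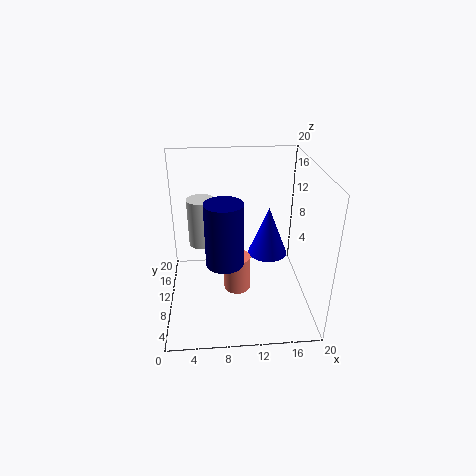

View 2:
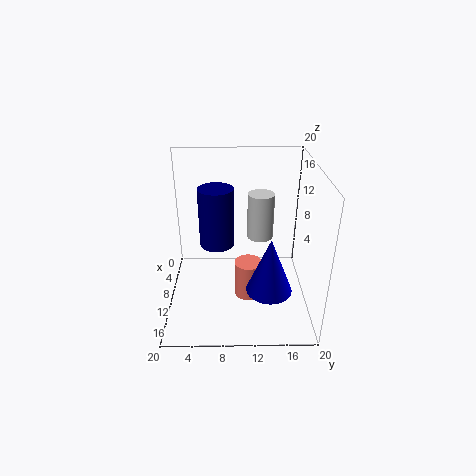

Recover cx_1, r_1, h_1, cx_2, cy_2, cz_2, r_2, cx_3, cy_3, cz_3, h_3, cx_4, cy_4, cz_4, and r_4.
cx_1 = 10; r_1 = 2; h_1 = 5.5; cx_2 = 15; cy_2 = 14; cz_2 = 5; r_2 = 3; cx_3 = 8; cy_3 = 7; cz_3 = 8; h_3 = 8.5; cx_4 = 5; cy_4 = 13.5; cz_4 = 7.5; r_4 = 2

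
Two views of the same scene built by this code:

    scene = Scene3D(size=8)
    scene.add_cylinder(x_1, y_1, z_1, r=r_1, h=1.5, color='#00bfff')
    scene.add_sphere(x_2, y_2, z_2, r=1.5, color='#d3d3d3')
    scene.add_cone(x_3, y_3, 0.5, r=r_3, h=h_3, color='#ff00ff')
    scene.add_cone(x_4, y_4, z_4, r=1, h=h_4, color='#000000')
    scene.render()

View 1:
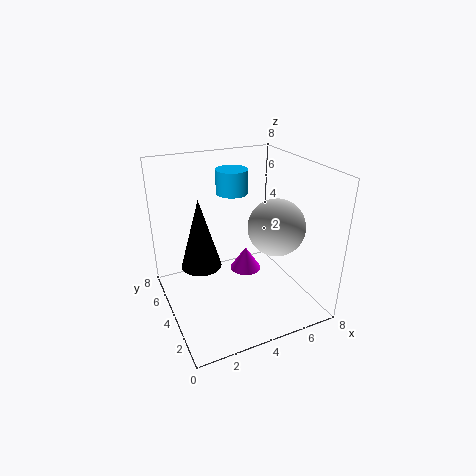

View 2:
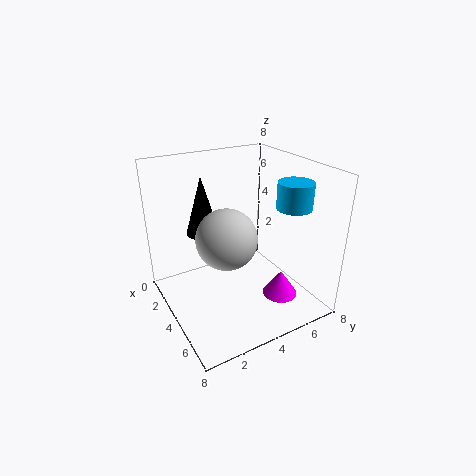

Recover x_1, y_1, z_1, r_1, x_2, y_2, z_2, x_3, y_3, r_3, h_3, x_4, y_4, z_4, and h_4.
x_1 = 5, y_1 = 7, z_1 = 5.5, r_1 = 1, x_2 = 5.5, y_2 = 2.5, z_2 = 5, x_3 = 5.5, y_3 = 6, r_3 = 1, h_3 = 1.5, x_4 = 1.5, y_4 = 3, z_4 = 3.5, h_4 = 3.5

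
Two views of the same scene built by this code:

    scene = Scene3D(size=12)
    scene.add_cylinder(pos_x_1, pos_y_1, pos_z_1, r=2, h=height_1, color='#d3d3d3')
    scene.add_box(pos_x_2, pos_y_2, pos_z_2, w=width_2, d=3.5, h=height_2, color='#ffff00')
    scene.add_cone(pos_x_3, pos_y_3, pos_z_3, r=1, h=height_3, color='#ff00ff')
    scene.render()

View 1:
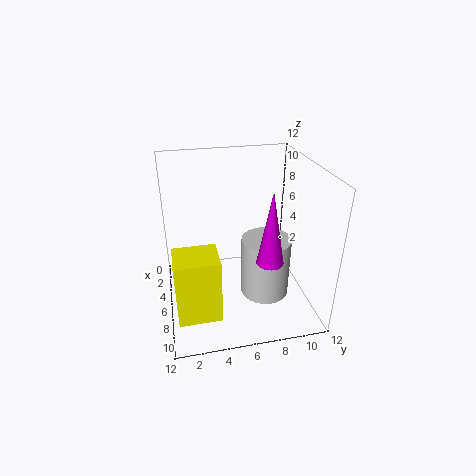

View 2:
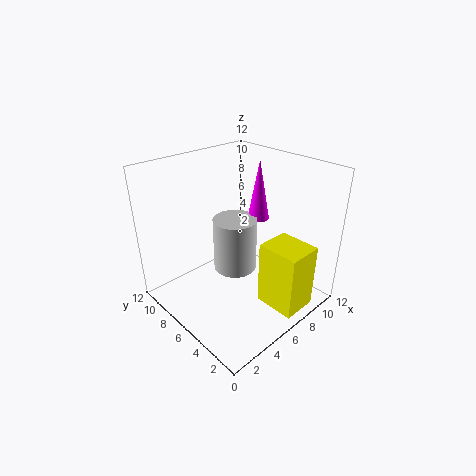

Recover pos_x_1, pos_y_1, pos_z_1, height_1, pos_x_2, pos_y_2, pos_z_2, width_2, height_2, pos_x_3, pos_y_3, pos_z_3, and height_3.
pos_x_1 = 7.5; pos_y_1 = 8; pos_z_1 = 1.5; height_1 = 5; pos_x_2 = 6.5; pos_y_2 = 0.5; pos_z_2 = 0.5; width_2 = 3; height_2 = 5.5; pos_x_3 = 10; pos_y_3 = 7.5; pos_z_3 = 6; height_3 = 5.5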